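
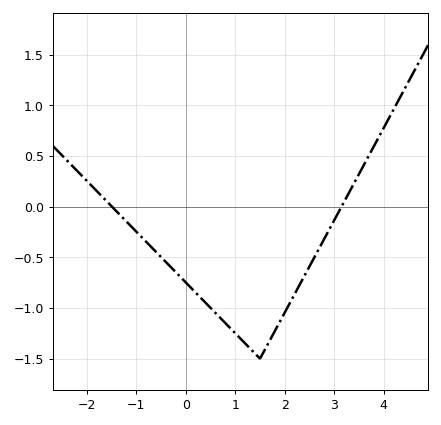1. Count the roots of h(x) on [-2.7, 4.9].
2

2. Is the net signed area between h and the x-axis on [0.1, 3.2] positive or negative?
negative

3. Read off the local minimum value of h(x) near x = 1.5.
-1.5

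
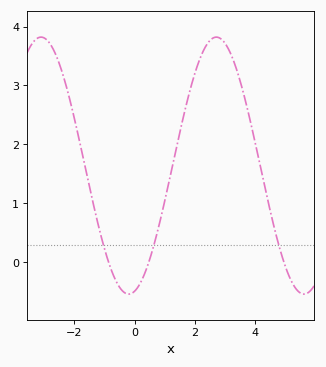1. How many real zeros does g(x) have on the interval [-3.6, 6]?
3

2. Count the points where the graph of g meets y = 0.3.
3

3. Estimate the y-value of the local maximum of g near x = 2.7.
3.82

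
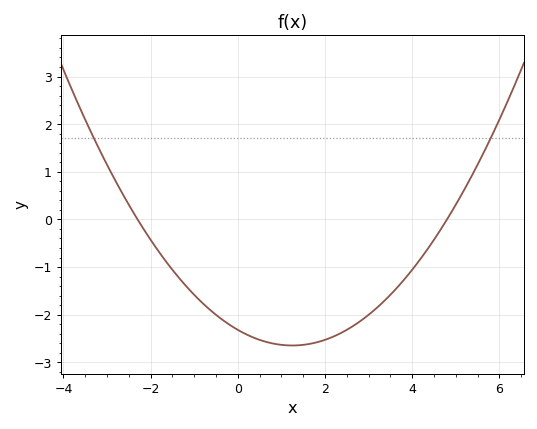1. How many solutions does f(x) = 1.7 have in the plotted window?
2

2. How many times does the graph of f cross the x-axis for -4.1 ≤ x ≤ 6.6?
2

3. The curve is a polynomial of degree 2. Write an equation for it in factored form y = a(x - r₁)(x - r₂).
y = 0.21(x + 2.3)(x - 4.8)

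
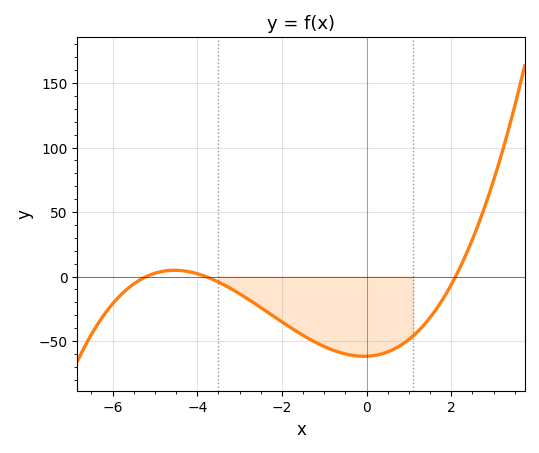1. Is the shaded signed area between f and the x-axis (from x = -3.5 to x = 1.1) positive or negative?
negative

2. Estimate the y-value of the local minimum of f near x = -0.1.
-60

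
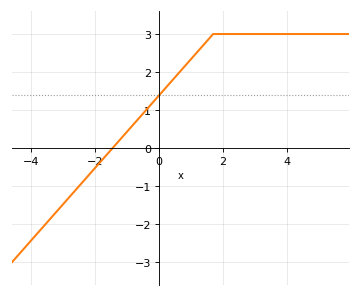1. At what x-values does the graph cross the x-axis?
-1.44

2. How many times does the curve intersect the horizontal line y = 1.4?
1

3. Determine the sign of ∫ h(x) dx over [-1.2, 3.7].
positive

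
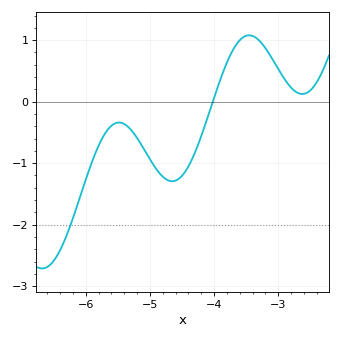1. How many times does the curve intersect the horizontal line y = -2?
1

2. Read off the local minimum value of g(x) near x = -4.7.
-1.29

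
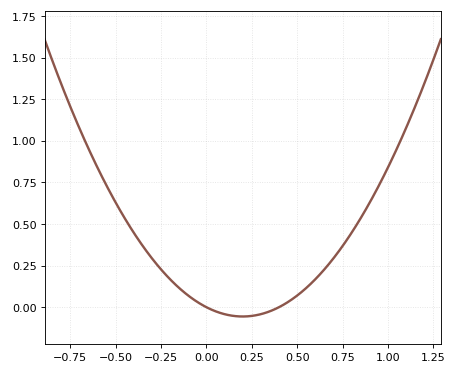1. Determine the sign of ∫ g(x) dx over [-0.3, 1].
positive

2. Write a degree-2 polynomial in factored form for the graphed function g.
y = 1.4(x - 0)(x - 0.4)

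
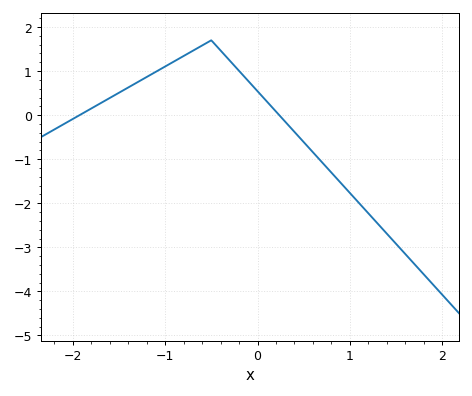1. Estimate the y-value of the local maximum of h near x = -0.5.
1.7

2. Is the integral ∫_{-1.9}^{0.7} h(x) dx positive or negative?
positive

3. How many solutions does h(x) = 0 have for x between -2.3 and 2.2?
2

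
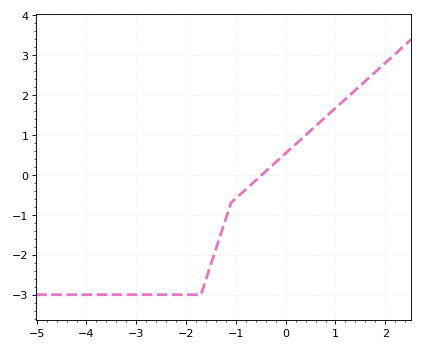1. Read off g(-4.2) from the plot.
-3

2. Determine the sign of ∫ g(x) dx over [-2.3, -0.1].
negative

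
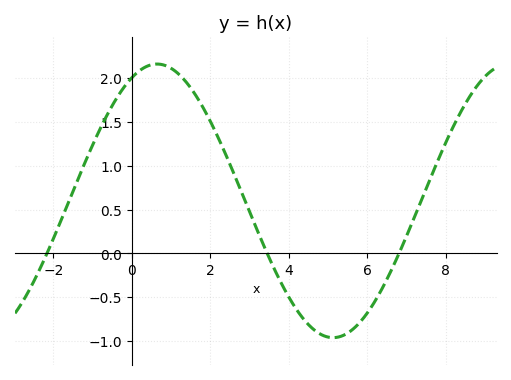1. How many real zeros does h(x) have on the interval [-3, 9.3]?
3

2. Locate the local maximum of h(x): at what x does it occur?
0.644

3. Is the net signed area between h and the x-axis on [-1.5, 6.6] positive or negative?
positive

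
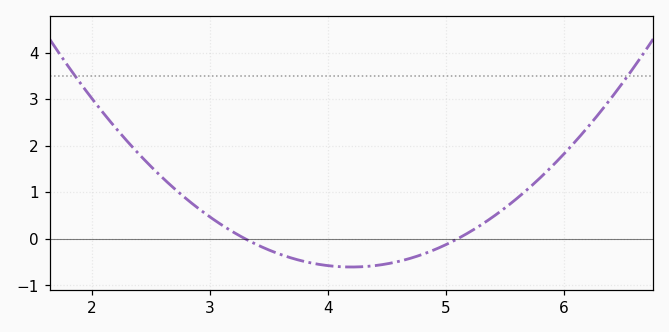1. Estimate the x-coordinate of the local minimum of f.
4.2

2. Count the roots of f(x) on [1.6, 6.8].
2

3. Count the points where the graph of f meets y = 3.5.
2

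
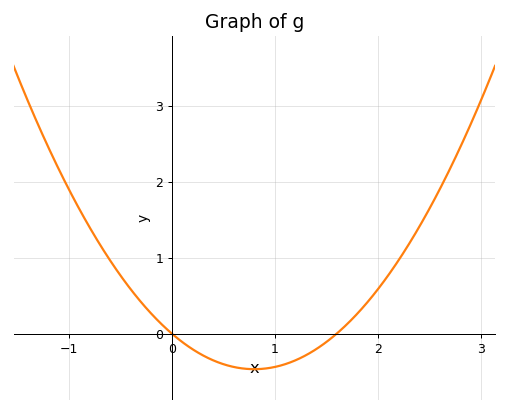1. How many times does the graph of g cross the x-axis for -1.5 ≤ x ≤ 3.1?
2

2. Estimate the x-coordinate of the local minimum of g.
0.8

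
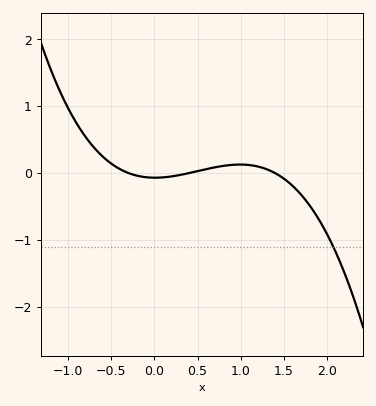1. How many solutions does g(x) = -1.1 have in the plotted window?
1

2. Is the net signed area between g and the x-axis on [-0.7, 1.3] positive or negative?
positive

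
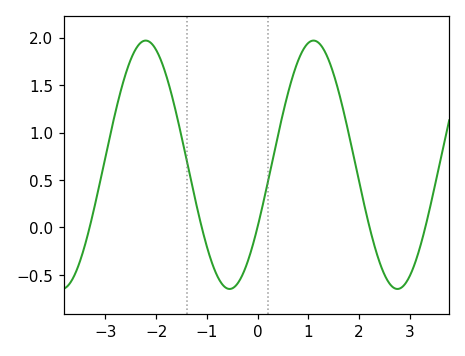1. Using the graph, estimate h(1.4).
1.75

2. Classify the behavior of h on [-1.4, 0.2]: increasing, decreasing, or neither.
neither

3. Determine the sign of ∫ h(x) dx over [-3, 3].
positive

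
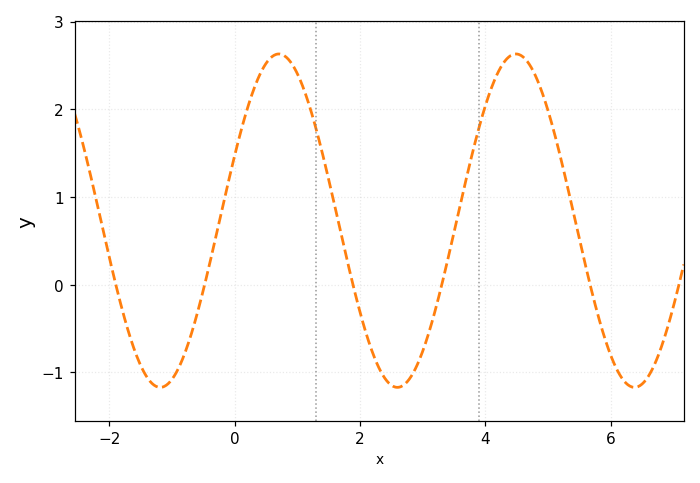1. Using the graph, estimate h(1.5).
1.2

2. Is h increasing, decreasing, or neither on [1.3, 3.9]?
neither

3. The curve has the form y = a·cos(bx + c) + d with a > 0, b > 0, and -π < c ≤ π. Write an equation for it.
y = 1.9cos(1.66x - 1.17) + 0.73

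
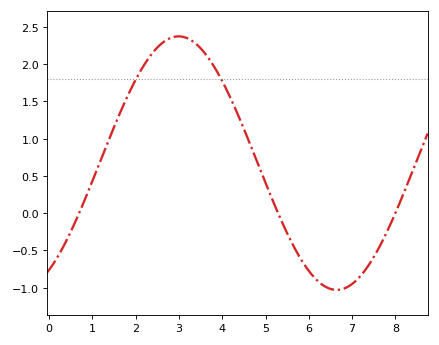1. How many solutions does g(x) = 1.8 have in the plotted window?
2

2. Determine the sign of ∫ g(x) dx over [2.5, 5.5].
positive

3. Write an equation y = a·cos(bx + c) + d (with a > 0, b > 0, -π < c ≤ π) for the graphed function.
y = 1.7cos(0.86x - 2.57) + 0.67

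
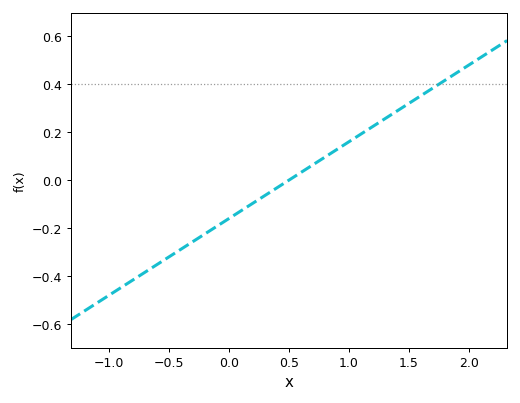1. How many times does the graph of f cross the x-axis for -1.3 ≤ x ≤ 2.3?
1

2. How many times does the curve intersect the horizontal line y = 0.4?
1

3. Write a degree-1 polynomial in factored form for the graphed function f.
y = 0.32(x - 0.5)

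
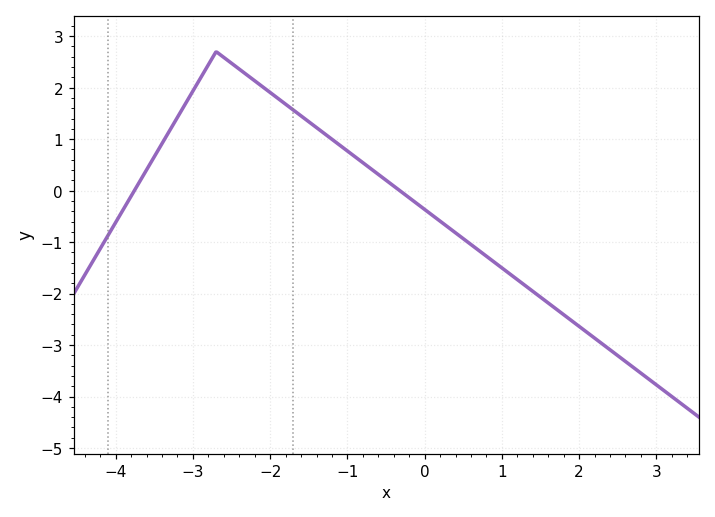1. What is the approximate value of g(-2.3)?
2.25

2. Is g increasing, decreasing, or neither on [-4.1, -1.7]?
neither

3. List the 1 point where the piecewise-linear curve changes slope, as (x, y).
(-2.7, 2.7)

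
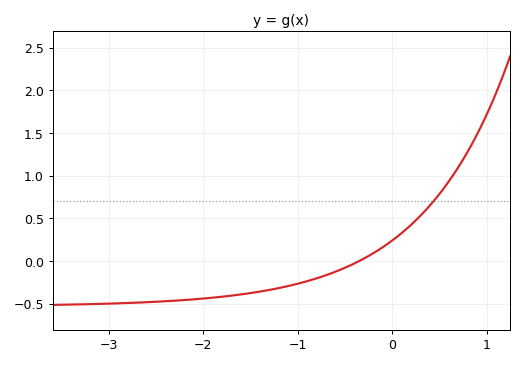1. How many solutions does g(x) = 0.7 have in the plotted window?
1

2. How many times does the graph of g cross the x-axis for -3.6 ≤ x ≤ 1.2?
1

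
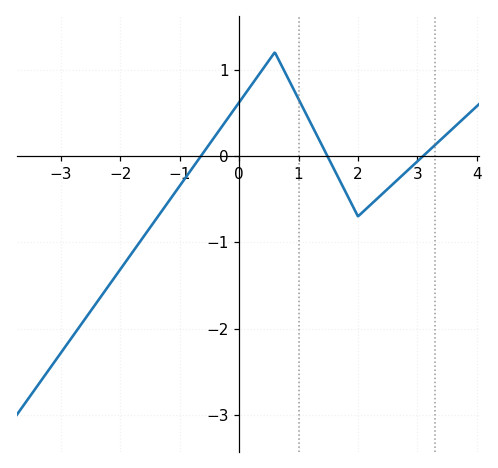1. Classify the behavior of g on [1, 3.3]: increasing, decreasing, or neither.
neither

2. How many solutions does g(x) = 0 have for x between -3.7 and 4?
3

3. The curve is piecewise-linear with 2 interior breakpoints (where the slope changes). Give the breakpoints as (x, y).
(0.6, 1.2); (2, -0.7)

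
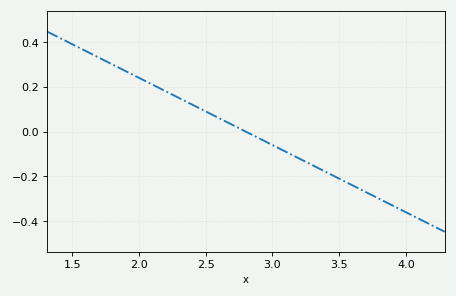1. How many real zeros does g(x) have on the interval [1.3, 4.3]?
1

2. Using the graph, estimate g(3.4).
-0.18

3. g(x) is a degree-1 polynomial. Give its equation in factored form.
y = -0.3(x - 2.8)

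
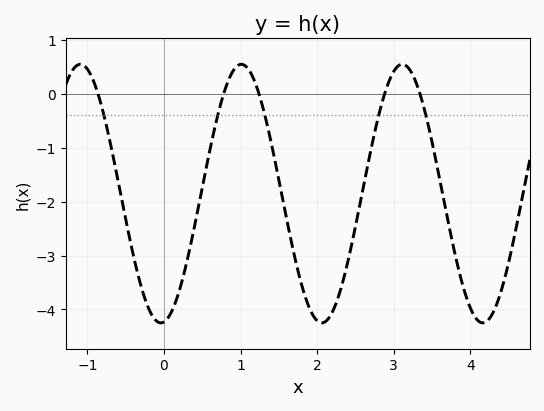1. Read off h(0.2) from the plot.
-3.7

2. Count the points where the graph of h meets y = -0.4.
5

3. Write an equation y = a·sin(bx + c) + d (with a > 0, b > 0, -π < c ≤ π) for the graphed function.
y = 2.4sin(3x - 1.4) - 1.85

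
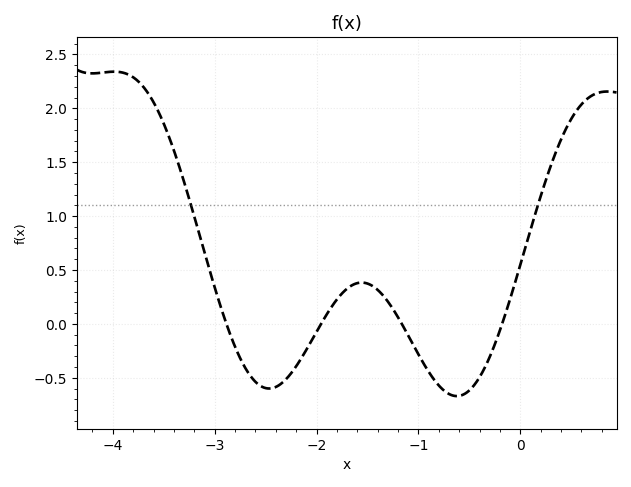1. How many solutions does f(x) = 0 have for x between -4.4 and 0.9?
4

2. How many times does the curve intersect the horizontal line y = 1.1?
2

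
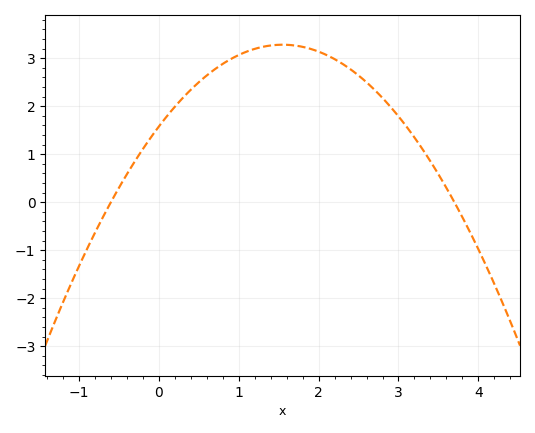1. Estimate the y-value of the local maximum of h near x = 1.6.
3.28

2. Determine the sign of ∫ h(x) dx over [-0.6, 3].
positive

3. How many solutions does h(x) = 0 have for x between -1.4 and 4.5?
2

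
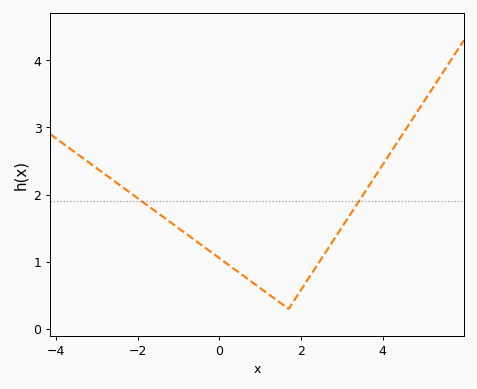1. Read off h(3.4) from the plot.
1.9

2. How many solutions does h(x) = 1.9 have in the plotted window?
2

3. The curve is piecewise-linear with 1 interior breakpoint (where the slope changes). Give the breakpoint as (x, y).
(1.7, 0.3)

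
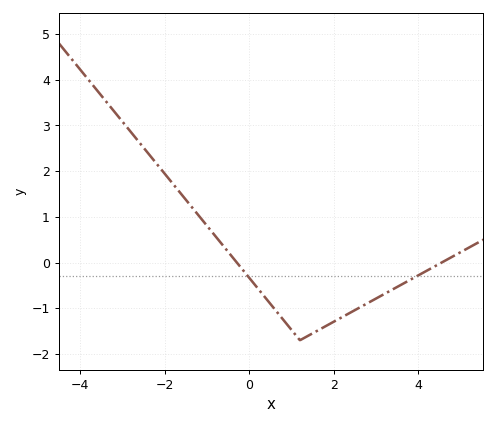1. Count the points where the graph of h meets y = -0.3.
2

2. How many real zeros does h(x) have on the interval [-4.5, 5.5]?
2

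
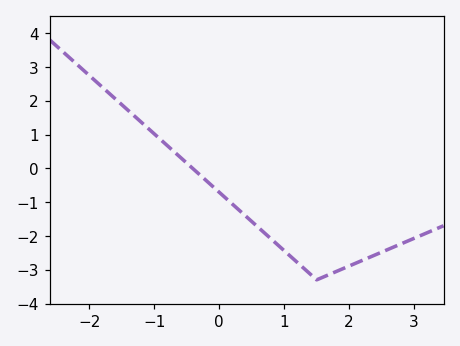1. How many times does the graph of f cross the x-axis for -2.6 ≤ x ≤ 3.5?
1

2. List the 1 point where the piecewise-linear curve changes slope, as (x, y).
(1.5, -3.3)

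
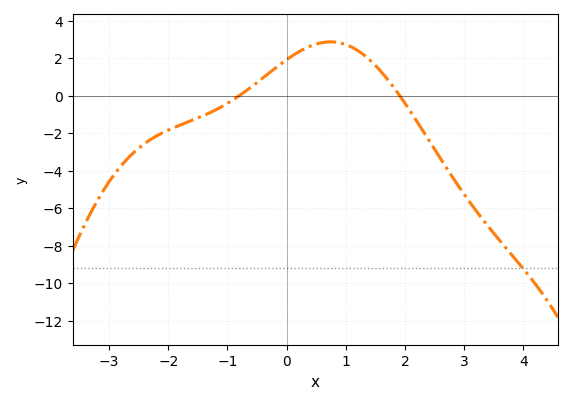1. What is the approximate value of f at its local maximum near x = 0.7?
2.8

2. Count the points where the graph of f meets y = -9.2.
1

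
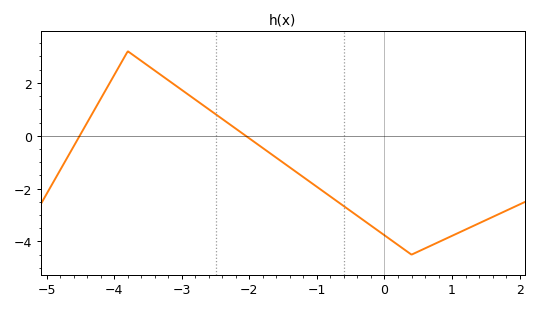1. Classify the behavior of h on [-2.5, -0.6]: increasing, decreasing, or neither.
decreasing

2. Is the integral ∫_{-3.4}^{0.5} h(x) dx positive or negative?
negative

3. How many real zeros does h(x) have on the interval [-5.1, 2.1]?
2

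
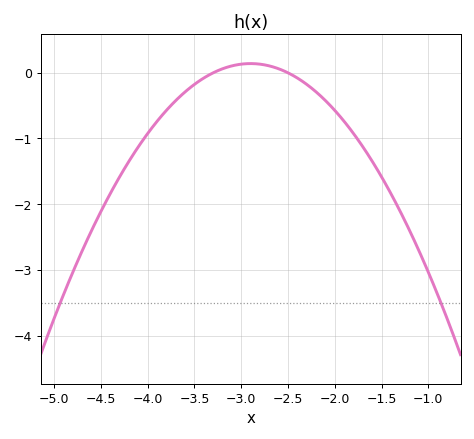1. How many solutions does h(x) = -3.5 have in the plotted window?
2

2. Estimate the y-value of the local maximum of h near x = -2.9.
0.141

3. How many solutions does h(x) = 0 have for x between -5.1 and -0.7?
2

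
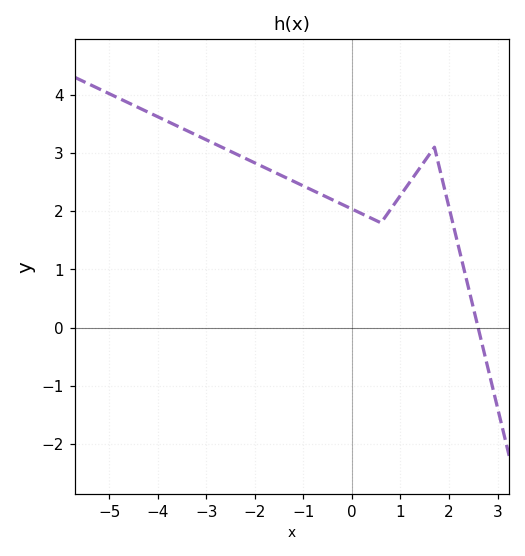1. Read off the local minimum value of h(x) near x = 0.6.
1.8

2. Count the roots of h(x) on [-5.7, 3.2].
1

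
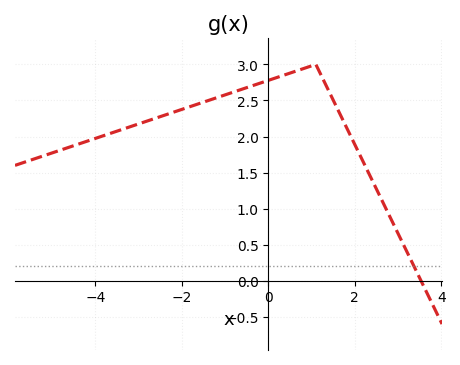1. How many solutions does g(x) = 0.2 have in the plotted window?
1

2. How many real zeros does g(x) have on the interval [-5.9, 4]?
1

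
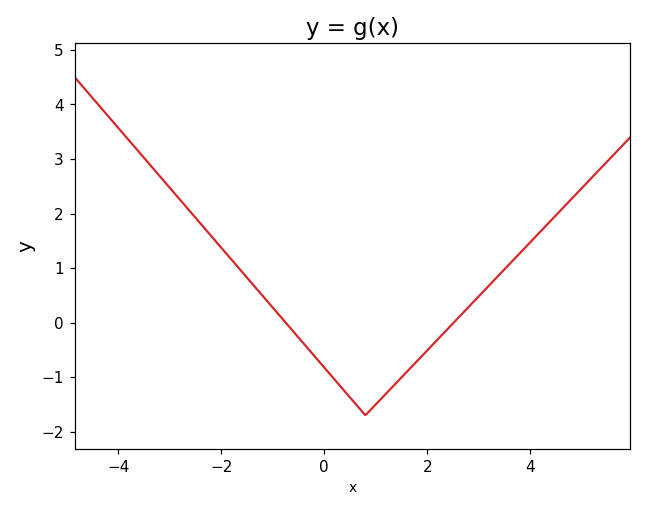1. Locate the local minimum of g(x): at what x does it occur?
0.8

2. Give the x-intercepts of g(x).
-0.8, 2.6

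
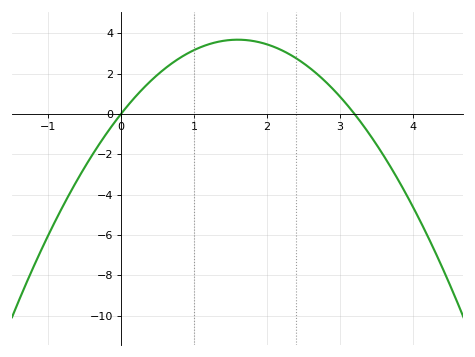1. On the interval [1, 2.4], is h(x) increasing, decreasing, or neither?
neither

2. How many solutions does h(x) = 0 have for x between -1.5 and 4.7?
2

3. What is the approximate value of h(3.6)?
-2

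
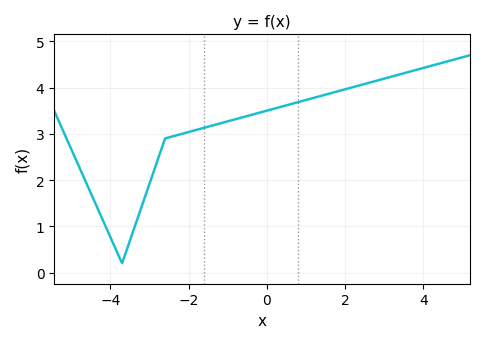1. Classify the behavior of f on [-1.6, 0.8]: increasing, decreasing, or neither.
increasing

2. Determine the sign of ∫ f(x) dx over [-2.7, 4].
positive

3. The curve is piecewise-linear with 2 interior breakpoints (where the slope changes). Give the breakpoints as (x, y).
(-3.7, 0.2); (-2.6, 2.9)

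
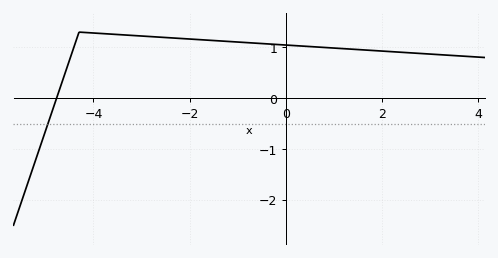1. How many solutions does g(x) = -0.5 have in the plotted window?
1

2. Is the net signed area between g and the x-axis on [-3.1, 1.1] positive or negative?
positive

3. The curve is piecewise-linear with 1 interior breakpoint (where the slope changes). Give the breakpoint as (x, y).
(-4.3, 1.3)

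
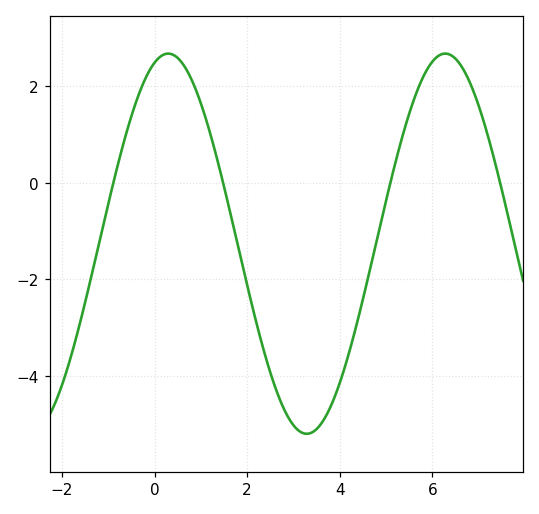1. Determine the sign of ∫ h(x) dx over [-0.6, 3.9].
negative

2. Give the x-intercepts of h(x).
-0.8, 1.4, 5, 7.4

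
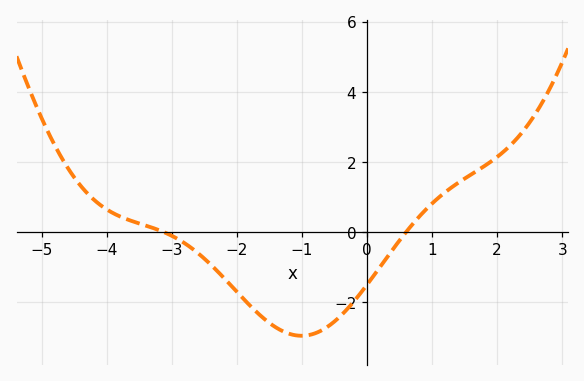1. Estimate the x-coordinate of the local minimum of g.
-1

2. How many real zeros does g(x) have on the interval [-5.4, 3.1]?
2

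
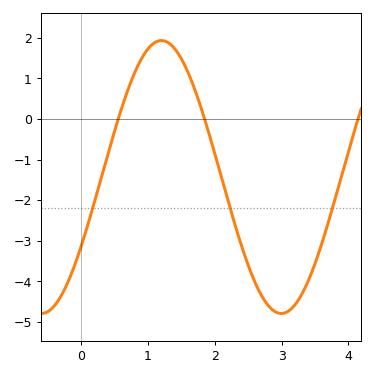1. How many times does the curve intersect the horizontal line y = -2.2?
3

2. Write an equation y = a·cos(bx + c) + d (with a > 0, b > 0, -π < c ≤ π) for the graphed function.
y = 3.36cos(1.75x - 2.1) - 1.43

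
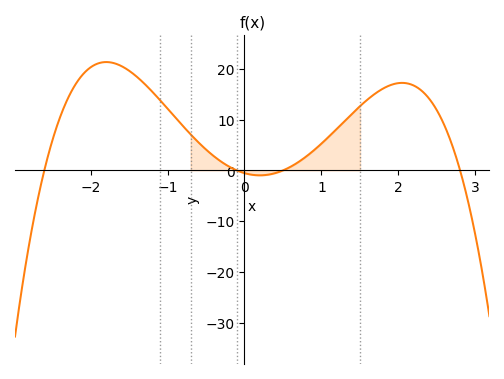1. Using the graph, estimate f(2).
17.2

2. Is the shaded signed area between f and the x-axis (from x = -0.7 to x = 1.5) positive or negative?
positive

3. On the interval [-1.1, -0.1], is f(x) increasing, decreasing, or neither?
decreasing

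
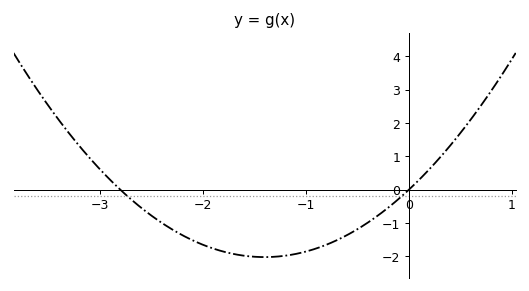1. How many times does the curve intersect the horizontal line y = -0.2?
2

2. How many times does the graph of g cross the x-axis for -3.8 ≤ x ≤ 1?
2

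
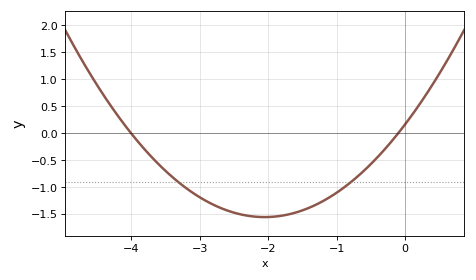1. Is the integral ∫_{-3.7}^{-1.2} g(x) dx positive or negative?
negative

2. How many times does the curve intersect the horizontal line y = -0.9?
2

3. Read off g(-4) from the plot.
0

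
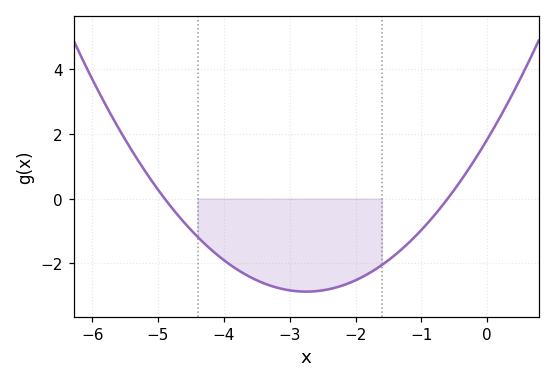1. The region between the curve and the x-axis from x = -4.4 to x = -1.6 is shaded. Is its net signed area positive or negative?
negative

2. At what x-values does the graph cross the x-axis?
-4.9, -0.6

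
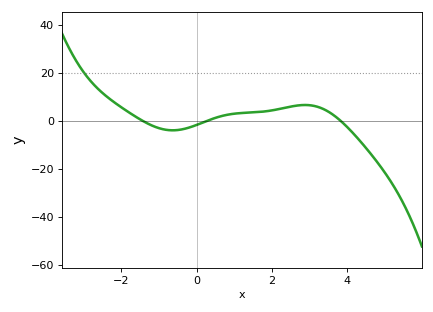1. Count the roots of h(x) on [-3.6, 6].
3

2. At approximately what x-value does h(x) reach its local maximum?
2.8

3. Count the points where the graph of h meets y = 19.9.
1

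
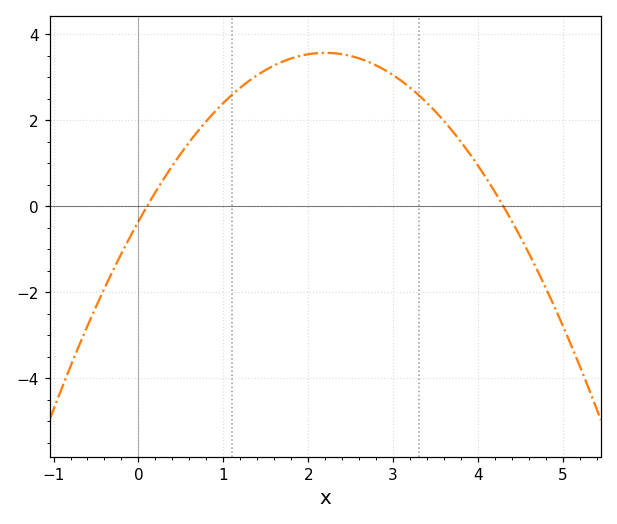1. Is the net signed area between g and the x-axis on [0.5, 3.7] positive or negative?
positive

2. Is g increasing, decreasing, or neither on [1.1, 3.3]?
neither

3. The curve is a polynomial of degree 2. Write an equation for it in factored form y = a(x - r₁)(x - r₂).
y = -0.81(x - 0.1)(x - 4.3)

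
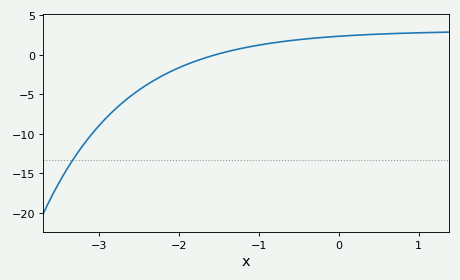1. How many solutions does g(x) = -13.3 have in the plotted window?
1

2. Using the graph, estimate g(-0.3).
2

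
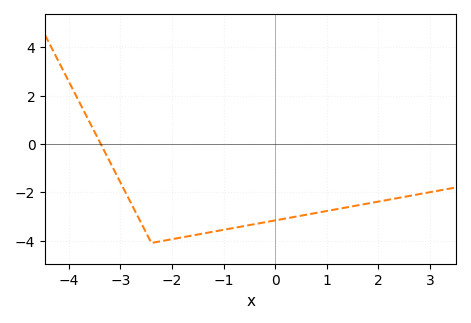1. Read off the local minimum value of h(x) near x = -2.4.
-4.1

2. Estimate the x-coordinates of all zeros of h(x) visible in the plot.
-3.38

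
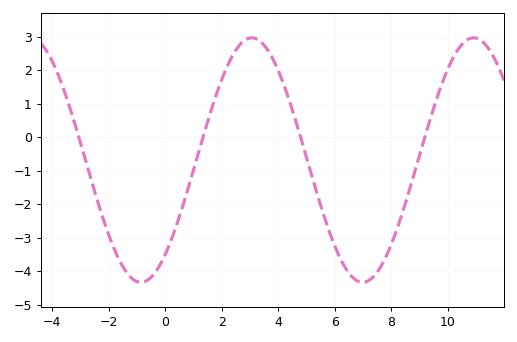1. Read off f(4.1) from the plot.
1.8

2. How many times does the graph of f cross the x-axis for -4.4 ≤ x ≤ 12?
4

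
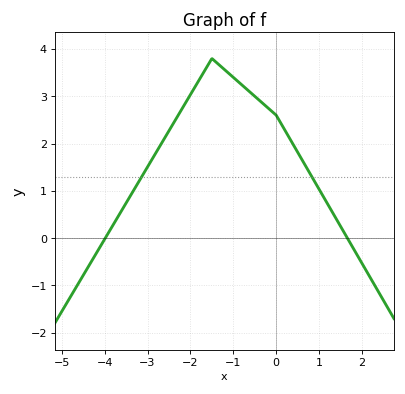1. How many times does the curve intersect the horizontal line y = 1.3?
2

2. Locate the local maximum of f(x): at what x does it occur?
-1.4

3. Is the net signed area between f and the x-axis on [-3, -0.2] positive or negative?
positive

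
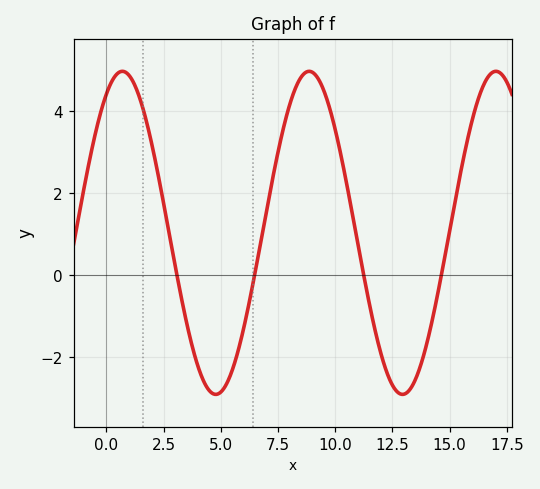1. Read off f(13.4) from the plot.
-2.6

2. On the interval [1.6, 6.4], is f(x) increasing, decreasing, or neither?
neither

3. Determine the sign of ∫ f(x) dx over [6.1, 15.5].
positive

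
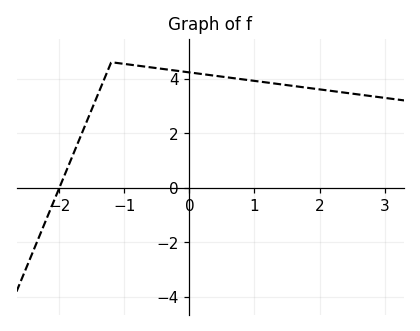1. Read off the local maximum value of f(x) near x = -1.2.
4.6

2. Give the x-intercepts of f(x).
-2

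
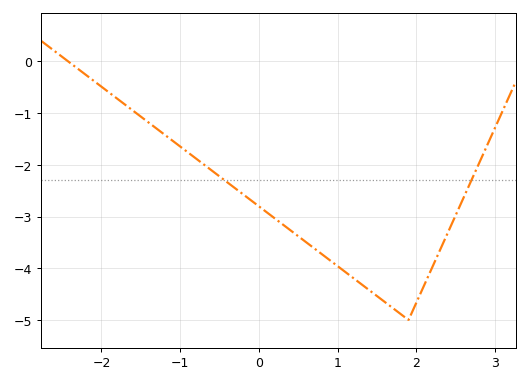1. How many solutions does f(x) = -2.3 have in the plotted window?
2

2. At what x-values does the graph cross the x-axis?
-2.4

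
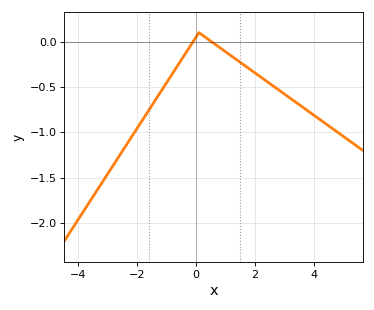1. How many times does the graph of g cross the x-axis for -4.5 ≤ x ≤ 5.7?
2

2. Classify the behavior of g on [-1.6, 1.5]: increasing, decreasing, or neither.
neither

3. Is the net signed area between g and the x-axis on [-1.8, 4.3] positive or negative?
negative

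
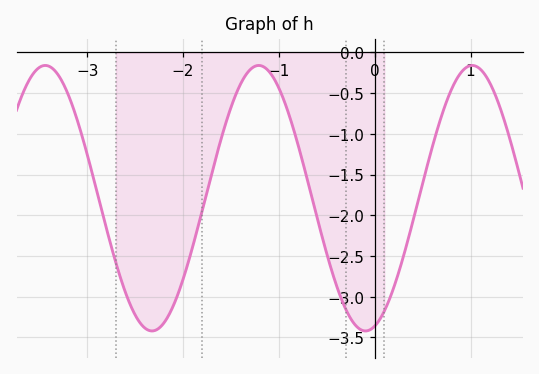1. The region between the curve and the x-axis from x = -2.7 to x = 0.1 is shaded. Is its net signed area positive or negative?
negative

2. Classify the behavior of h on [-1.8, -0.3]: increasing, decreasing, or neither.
neither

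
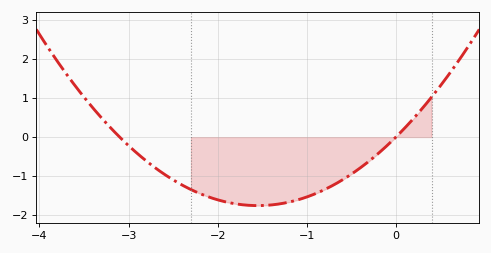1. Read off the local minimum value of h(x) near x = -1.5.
-1.8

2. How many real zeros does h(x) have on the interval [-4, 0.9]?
2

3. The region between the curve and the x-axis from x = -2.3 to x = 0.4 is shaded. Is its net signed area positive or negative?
negative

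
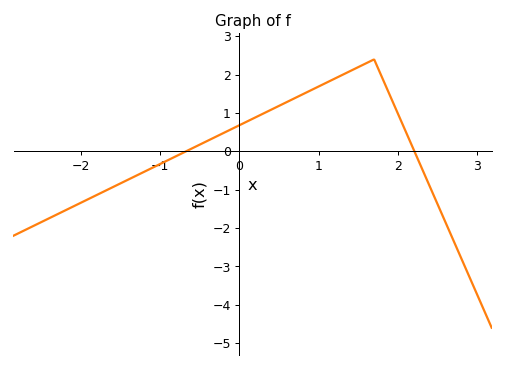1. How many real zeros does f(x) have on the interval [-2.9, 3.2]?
2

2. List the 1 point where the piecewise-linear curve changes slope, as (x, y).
(1.7, 2.4)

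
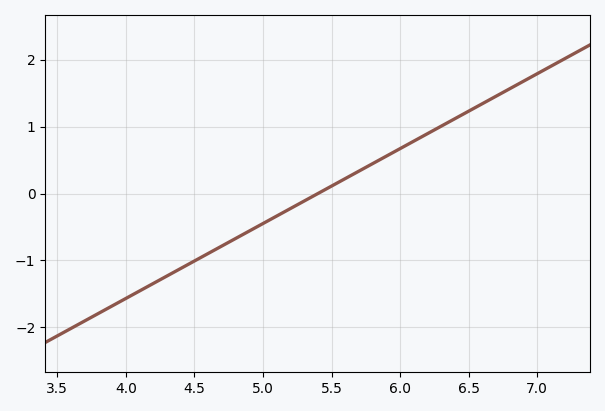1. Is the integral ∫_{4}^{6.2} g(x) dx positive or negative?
negative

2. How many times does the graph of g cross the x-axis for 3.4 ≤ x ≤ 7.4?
1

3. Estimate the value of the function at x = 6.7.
1.46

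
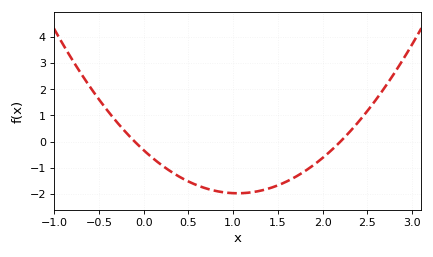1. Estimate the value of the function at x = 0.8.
-1.9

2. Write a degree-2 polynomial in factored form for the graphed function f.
y = 1.49(x + 0.1)(x - 2.2)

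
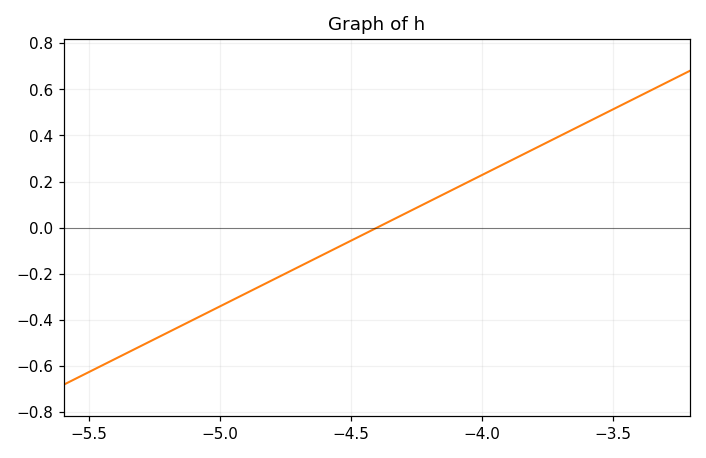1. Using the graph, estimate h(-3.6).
0.46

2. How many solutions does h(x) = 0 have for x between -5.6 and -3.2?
1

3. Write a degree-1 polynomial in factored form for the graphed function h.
y = 0.57(x + 4.4)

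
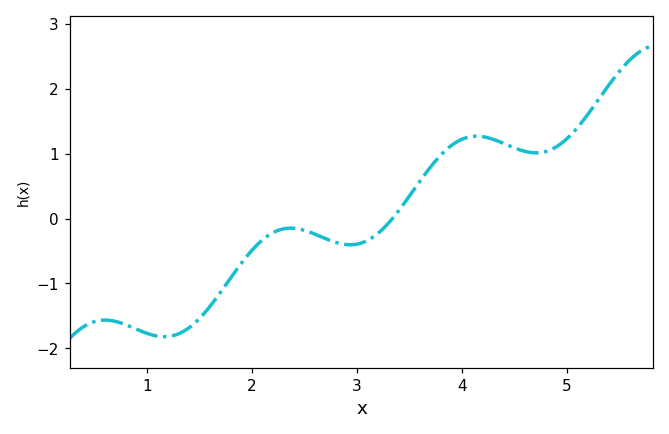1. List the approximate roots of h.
3.34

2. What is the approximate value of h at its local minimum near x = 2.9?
-0.404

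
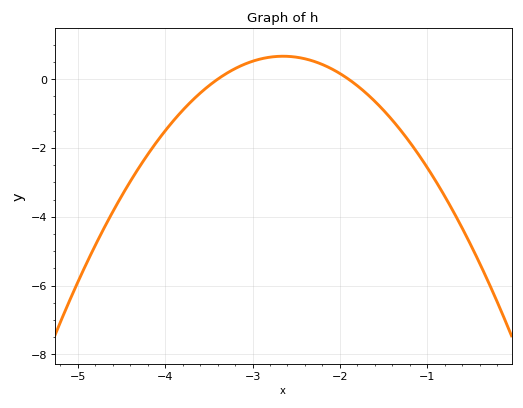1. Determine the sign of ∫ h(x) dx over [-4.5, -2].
negative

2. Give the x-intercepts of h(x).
-3.4, -1.9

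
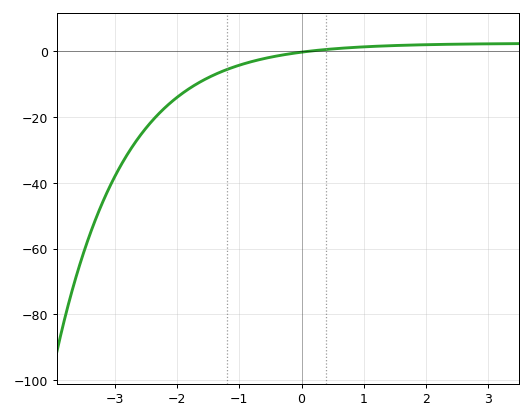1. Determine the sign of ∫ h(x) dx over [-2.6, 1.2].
negative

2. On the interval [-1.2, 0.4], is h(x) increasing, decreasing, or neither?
increasing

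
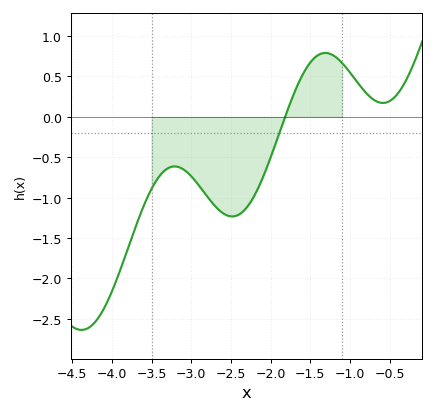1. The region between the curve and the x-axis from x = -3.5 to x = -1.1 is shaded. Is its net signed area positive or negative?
negative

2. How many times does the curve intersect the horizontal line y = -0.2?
1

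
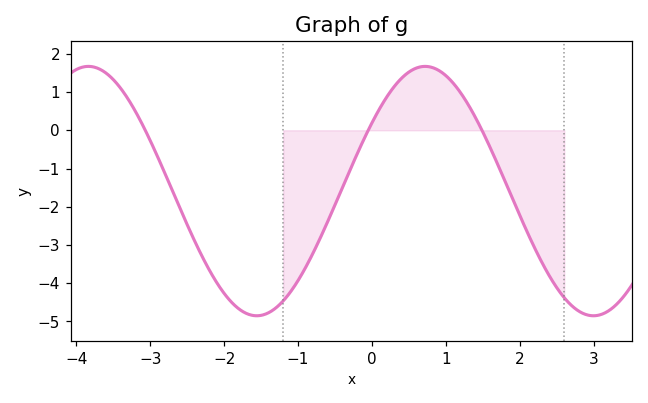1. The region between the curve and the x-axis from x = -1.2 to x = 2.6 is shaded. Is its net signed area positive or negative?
negative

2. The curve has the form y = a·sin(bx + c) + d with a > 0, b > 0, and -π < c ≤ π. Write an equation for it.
y = 3.26sin(1.4x + 0.58) - 1.59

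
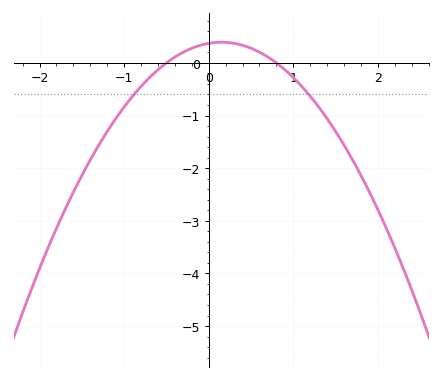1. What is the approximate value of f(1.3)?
-0.8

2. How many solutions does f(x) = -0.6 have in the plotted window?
2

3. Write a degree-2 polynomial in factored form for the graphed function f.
y = -0.93(x + 0.5)(x - 0.8)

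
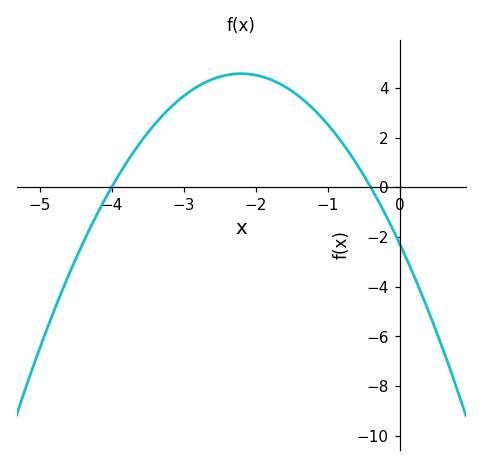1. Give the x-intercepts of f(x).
-4, -0.4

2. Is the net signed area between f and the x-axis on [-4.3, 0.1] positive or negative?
positive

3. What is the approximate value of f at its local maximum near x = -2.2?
4.6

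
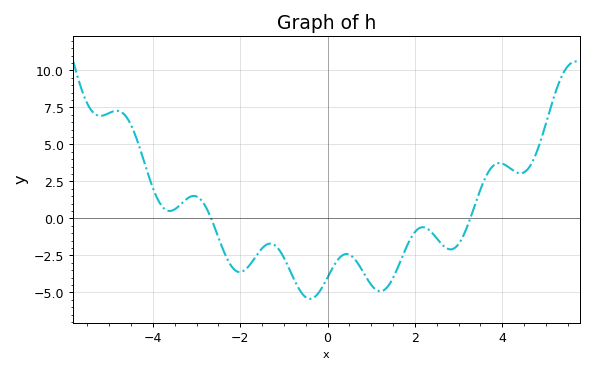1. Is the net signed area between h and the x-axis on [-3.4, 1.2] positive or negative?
negative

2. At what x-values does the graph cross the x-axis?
-2.6, 3.2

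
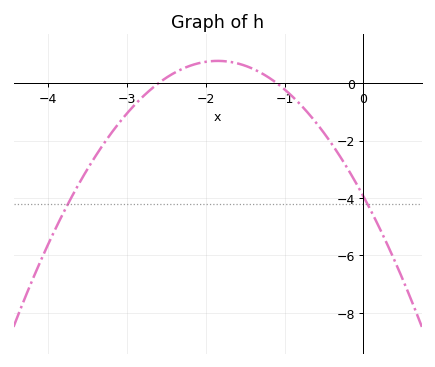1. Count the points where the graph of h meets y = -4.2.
2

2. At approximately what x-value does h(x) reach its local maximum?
-1.8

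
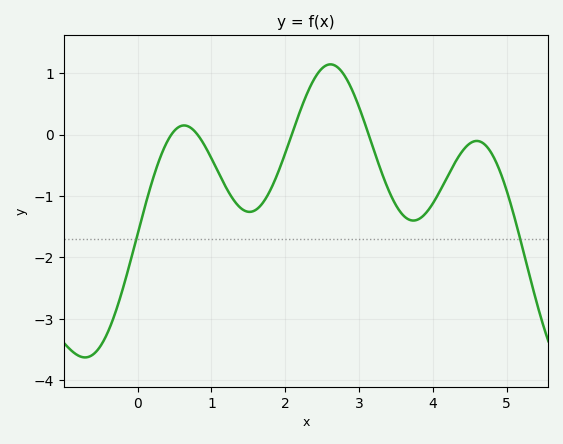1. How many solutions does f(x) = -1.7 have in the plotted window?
2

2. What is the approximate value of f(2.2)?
0.4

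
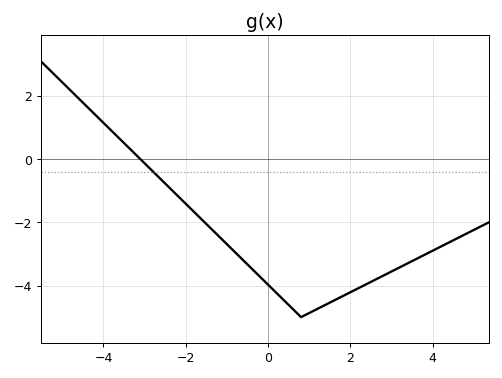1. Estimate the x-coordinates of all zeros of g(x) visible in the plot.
-3.1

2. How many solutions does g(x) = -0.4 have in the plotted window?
1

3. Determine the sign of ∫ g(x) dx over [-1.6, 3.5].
negative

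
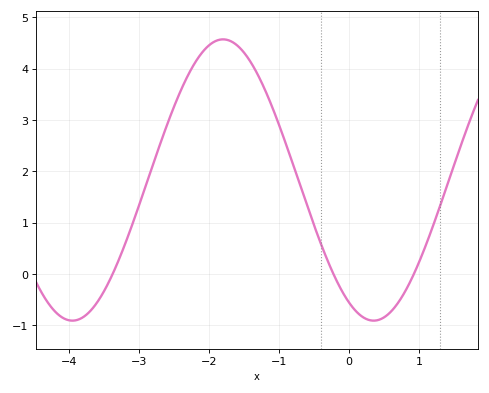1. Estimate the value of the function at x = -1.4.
4.11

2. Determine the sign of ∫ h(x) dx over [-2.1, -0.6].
positive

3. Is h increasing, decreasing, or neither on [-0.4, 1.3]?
neither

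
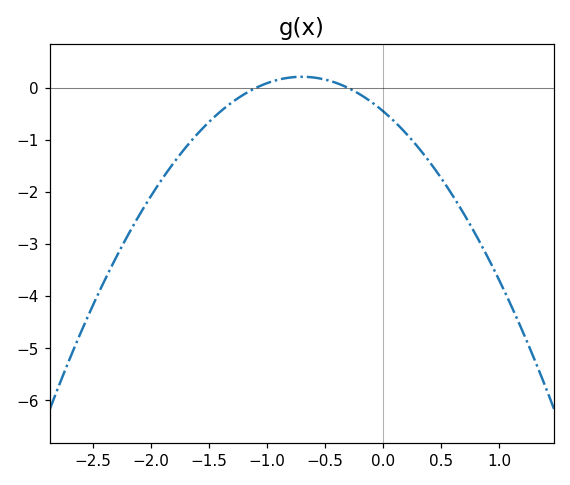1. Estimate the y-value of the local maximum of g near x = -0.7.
0.2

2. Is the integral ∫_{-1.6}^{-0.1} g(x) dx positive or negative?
negative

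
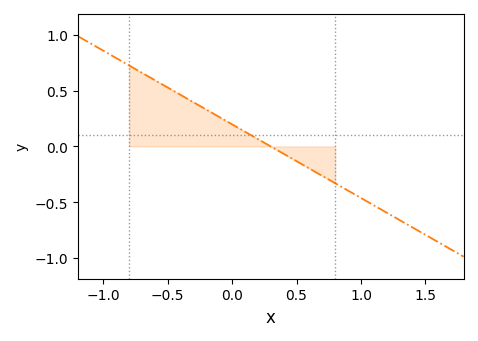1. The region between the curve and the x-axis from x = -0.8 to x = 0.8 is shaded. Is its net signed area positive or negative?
positive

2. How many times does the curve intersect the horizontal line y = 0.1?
1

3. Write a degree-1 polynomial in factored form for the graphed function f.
y = -0.66(x - 0.3)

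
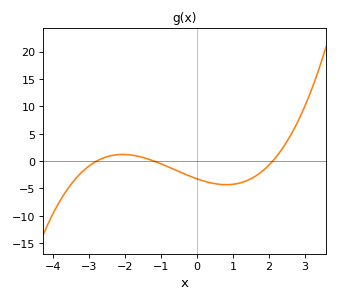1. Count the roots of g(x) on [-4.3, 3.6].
3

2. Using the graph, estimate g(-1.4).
0.5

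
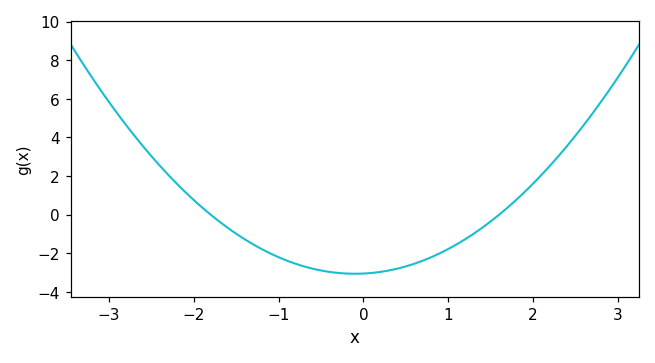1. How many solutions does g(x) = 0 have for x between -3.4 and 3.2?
2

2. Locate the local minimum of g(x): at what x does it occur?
-0.1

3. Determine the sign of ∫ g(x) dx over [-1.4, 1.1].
negative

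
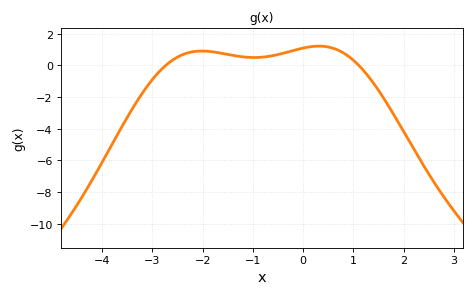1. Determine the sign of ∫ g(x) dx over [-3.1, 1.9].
positive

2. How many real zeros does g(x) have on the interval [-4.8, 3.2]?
2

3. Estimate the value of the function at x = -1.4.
0.635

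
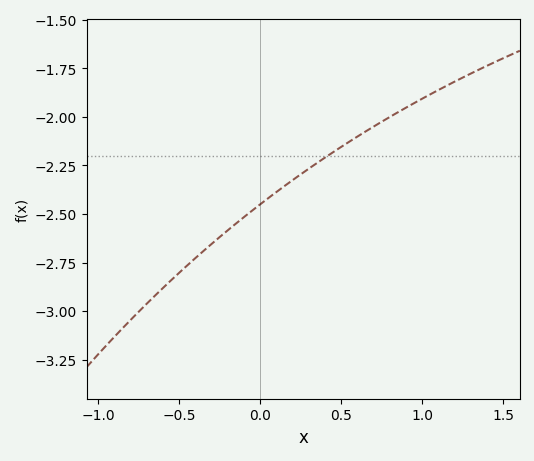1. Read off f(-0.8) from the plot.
-3.04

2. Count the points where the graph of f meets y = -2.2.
1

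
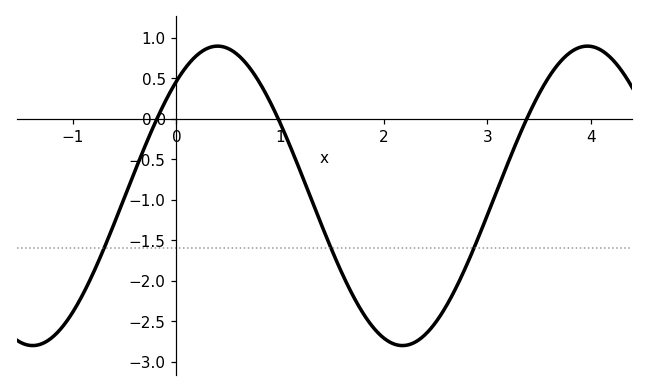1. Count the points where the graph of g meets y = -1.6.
3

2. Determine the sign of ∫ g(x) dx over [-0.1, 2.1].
negative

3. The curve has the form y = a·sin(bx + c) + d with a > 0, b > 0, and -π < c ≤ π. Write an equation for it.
y = 1.85sin(1.8x + 0.87) - 0.95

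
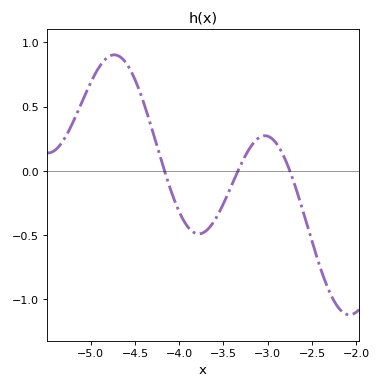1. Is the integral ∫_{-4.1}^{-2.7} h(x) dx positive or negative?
negative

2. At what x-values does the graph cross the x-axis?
-4.17, -3.34, -2.75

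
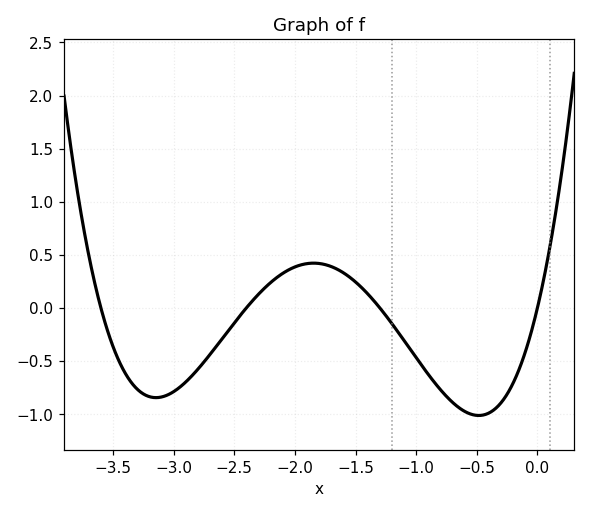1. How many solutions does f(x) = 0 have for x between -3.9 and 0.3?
4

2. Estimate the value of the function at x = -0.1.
-0.4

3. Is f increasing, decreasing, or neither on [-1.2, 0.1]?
neither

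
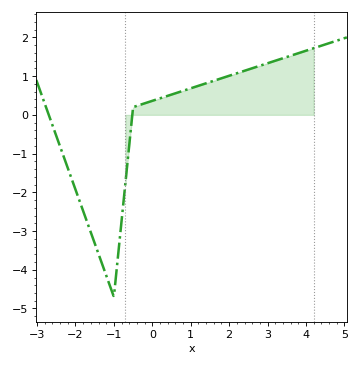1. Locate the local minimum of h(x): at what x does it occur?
-1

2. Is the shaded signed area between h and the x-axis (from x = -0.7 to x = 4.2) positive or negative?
positive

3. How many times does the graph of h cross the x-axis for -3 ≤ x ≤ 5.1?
2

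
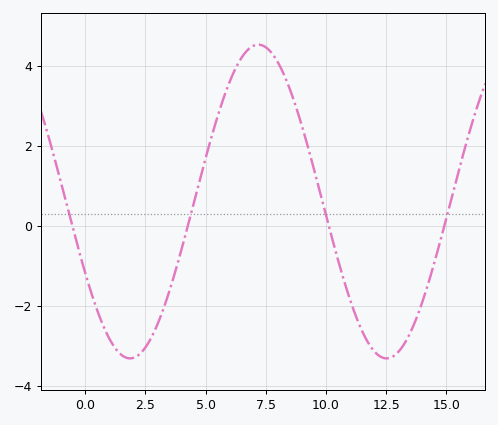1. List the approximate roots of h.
-0.532, 4.26, 10.1, 14.9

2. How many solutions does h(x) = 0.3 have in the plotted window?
4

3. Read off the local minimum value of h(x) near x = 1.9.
-3.31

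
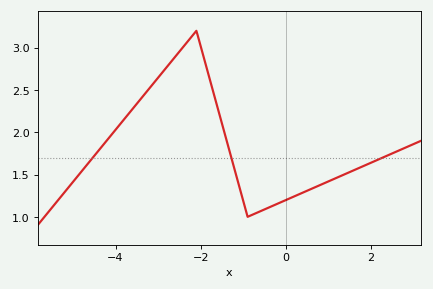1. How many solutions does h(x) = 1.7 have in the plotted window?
3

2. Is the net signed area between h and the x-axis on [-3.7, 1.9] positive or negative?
positive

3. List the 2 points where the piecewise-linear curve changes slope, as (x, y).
(-2.1, 3.2); (-0.9, 1)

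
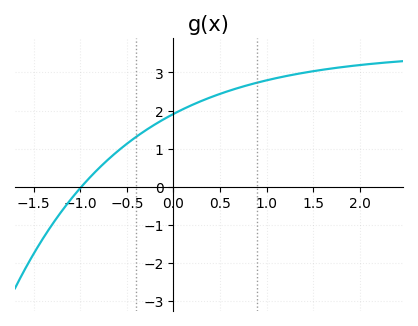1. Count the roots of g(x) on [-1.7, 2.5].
1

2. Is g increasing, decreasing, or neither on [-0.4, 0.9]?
increasing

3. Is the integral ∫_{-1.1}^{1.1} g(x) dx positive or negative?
positive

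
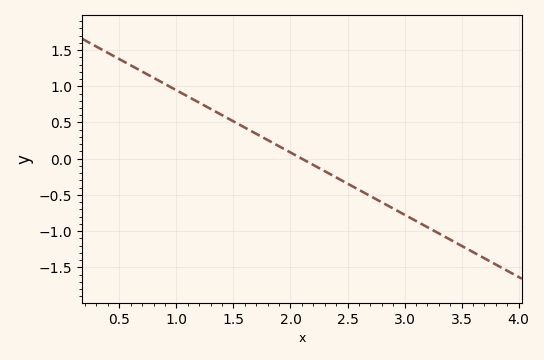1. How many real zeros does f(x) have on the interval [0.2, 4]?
1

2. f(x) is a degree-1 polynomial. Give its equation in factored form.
y = -0.86(x - 2.1)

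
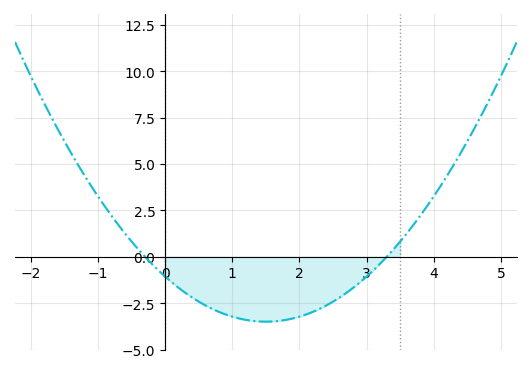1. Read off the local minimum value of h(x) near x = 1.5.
-3.4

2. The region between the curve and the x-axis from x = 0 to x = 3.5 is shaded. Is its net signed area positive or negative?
negative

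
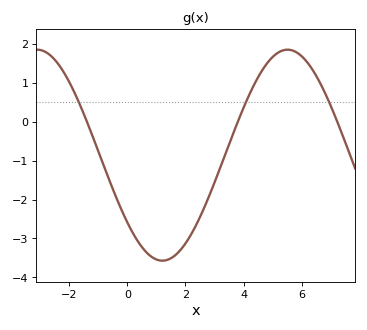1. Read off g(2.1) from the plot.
-3.01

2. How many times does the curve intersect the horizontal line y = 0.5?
3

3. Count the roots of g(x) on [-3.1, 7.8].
3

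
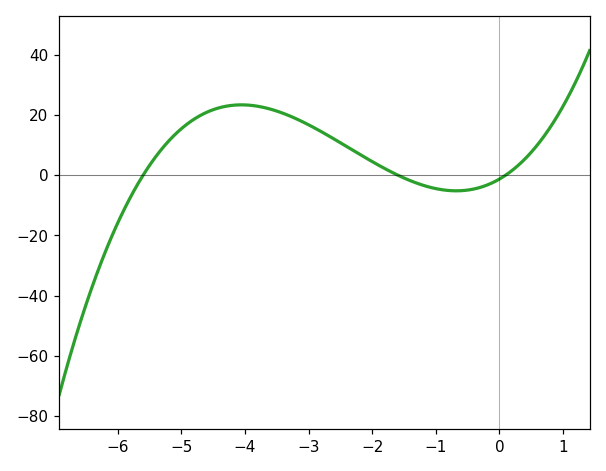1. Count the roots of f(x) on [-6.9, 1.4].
3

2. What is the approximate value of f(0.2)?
2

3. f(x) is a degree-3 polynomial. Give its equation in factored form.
y = 1.48(x + 5.6)(x + 1.6)(x - 0.1)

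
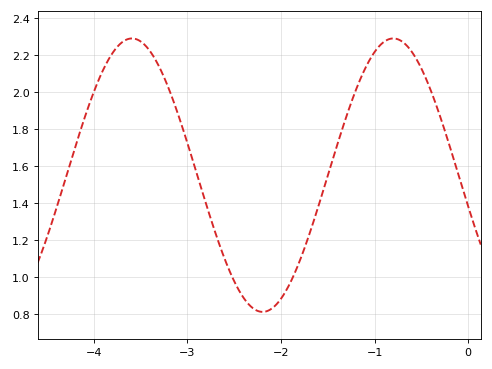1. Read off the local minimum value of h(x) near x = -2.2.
0.82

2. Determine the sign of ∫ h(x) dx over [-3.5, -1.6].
positive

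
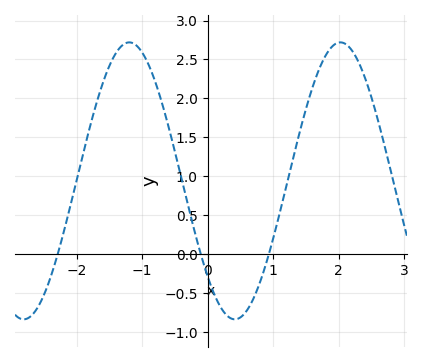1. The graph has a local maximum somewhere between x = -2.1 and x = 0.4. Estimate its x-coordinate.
-1.2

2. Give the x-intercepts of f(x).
-2.3, -0.1, 0.9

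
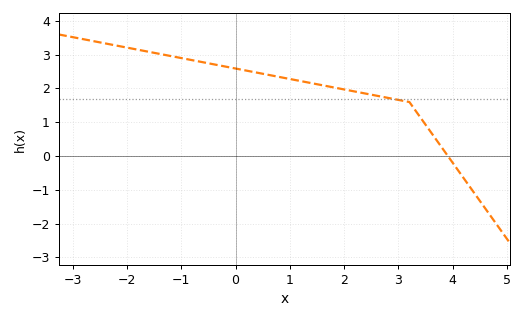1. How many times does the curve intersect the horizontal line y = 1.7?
1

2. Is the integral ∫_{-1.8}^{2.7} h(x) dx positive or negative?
positive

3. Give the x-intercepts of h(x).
3.91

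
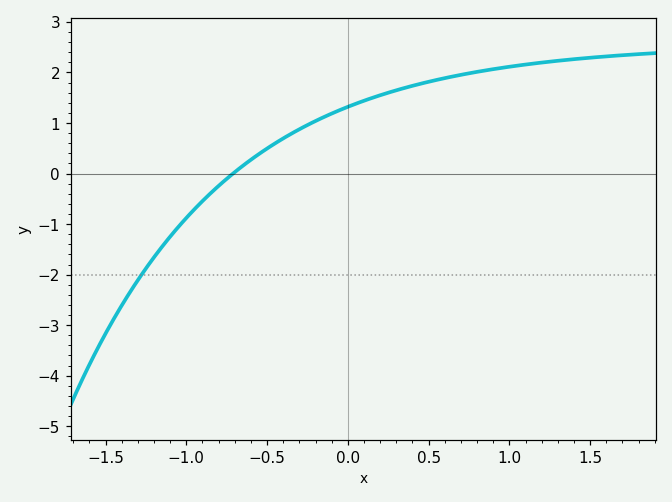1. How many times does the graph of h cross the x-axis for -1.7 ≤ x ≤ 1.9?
1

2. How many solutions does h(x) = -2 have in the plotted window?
1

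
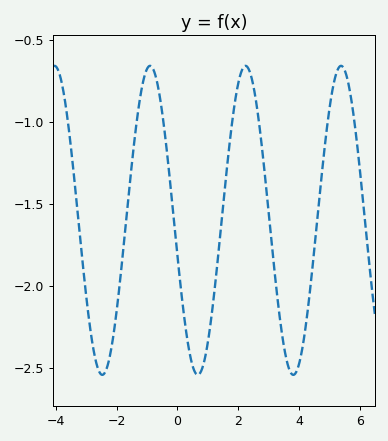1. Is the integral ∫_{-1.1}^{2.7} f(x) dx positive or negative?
negative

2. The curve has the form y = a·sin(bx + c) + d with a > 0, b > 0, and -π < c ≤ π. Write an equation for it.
y = 0.94sin(2x - 2.91) - 1.6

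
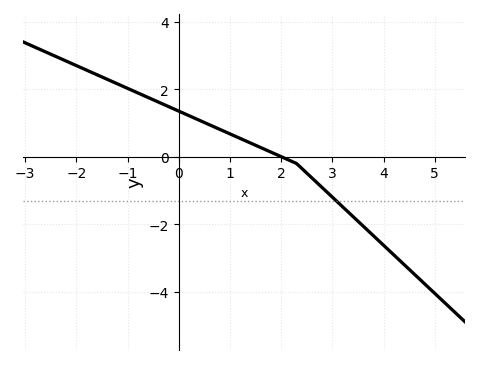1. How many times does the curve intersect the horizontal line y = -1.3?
1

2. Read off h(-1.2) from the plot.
2.16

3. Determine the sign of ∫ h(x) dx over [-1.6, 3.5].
positive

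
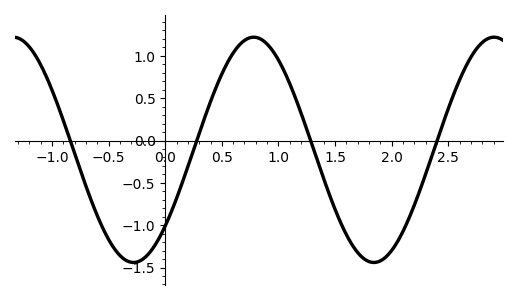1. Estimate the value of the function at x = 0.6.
1.03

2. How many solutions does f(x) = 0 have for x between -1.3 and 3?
4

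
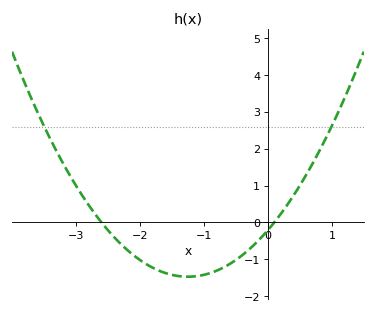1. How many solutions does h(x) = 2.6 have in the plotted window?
2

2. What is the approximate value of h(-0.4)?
-0.9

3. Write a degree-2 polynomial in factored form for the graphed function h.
y = 0.81(x + 2.6)(x - 0.1)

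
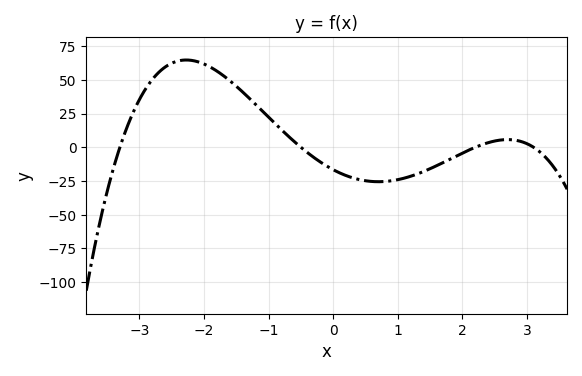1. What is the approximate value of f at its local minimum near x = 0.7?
-26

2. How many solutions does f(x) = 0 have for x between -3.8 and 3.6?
4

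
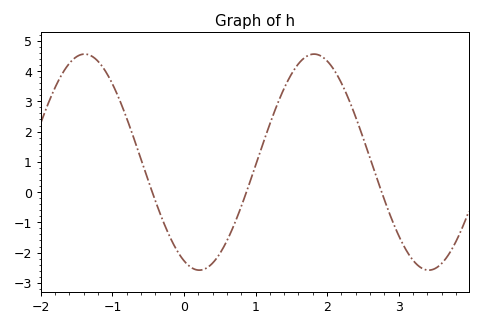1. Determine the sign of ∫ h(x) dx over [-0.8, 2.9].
positive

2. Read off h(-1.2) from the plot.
4.32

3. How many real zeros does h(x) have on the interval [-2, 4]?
3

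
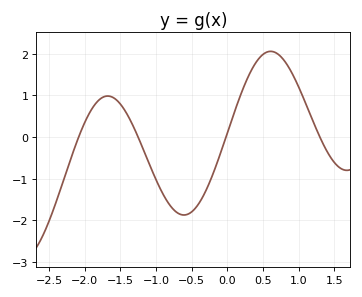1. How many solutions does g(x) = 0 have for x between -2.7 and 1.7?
4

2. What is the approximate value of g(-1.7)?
1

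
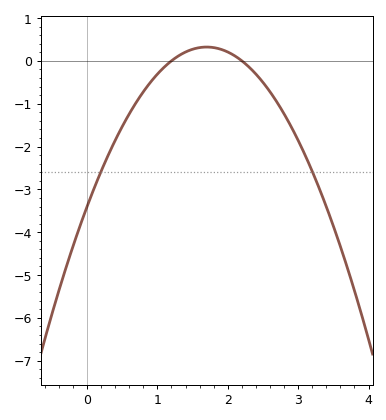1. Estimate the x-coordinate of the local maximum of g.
1.7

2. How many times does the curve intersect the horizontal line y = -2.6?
2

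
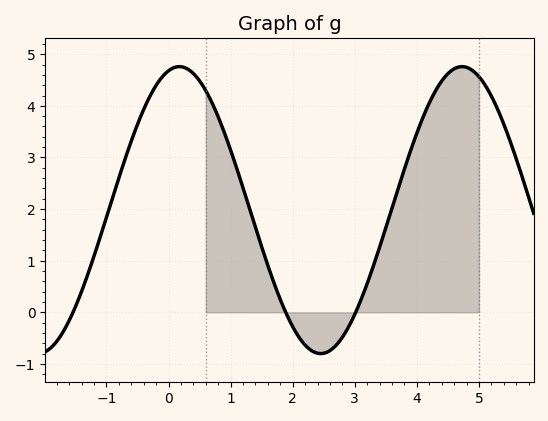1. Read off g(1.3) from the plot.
2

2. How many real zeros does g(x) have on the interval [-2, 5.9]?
3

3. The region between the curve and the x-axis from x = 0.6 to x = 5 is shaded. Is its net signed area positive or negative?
positive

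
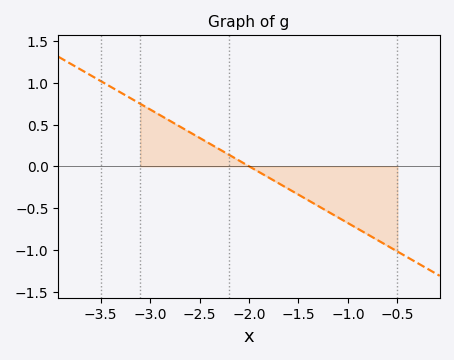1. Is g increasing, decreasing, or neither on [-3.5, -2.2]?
decreasing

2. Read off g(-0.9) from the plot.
-0.748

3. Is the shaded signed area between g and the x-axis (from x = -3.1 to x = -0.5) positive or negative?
negative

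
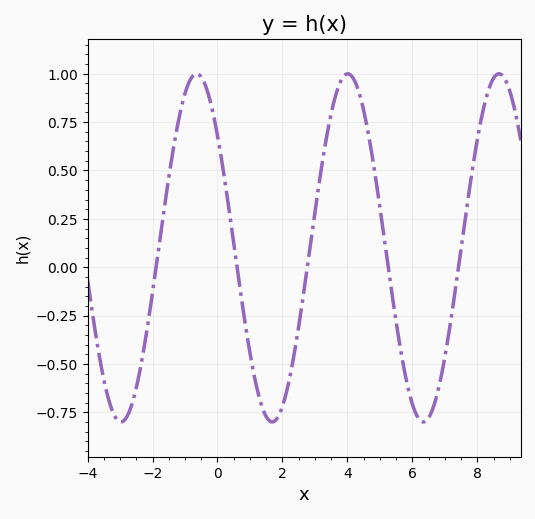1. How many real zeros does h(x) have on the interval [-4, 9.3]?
5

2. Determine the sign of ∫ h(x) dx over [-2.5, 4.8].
positive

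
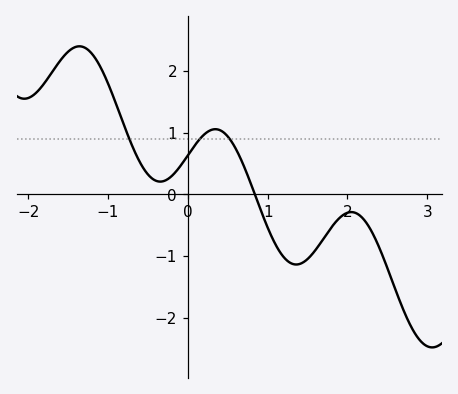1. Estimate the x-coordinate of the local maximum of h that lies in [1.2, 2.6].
2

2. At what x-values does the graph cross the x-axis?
0.8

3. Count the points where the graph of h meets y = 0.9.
3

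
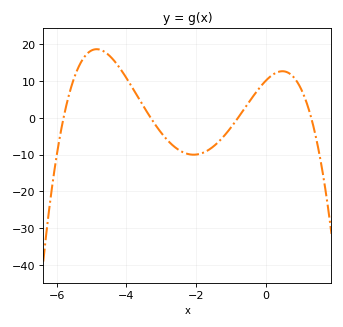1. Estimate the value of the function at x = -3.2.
-1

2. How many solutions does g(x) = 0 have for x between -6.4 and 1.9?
4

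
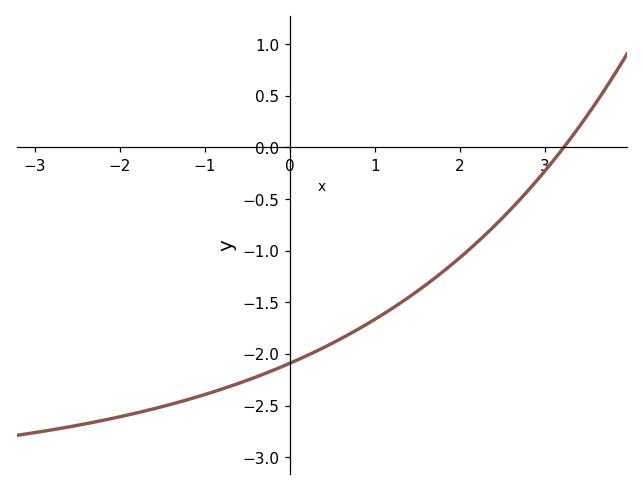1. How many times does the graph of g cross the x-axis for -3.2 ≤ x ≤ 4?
1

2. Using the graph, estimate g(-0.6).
-2.28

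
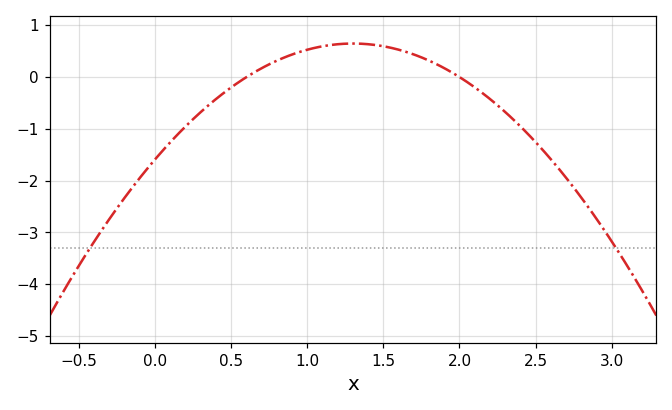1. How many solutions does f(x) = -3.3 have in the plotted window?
2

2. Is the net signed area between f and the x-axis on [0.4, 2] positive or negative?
positive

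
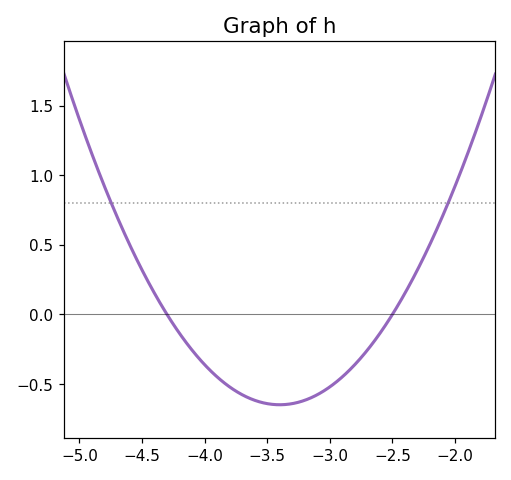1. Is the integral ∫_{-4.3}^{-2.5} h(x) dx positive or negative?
negative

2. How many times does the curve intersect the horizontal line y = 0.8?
2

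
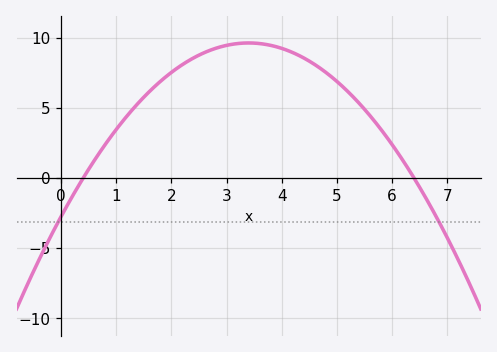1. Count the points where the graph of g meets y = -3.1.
2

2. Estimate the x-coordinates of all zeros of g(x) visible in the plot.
0.4, 6.4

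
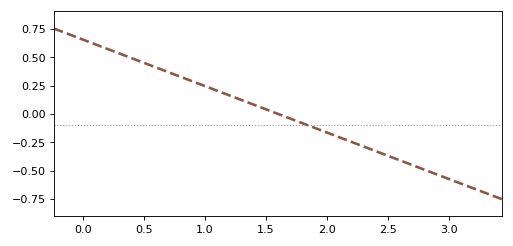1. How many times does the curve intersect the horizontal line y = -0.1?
1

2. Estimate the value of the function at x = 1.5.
0.04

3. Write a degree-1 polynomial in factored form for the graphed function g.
y = -0.41(x - 1.6)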